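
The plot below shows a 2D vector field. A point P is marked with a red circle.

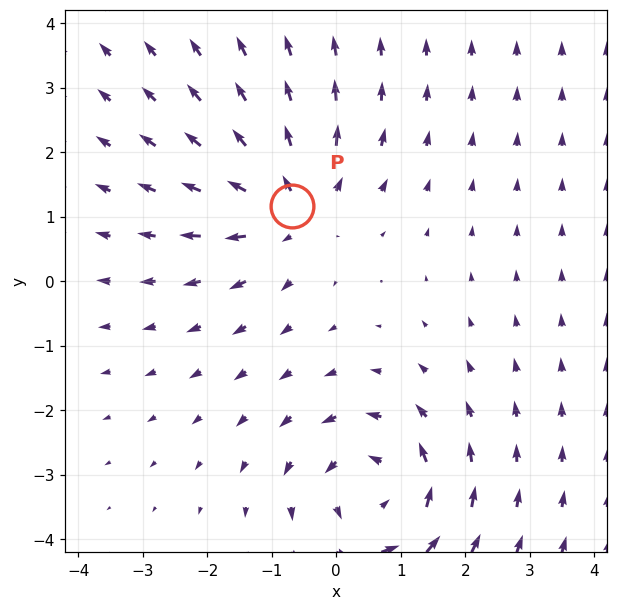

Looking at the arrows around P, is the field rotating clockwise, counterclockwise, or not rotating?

Near P at (-0.7, 1.2) the arrows show no circulation. The curl there is ≈0.

not rotating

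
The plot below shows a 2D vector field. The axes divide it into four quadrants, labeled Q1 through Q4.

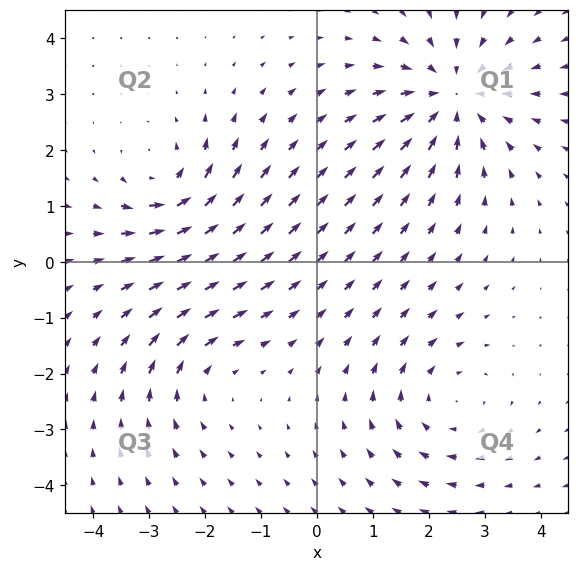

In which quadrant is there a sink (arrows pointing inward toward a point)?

The sink sits at approximately (2.4, 2.9), which lies in quadrant Q1. The divergence there is about -4, negative as expected for a sink.

Q1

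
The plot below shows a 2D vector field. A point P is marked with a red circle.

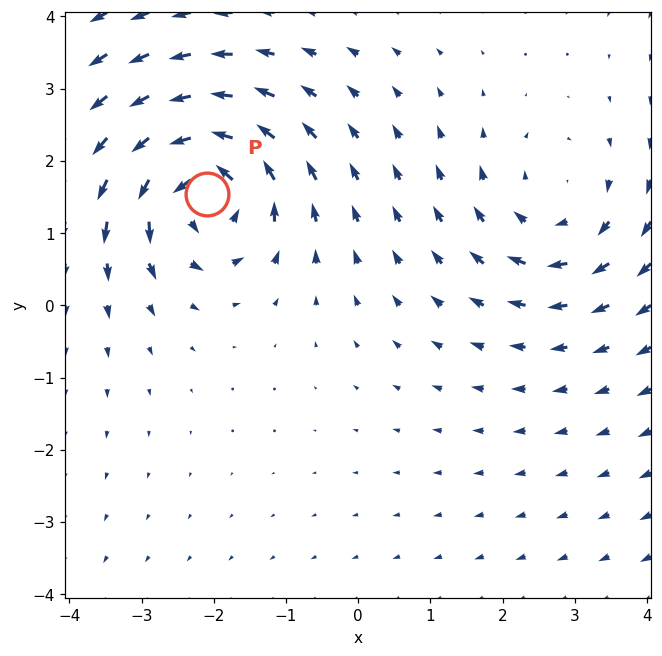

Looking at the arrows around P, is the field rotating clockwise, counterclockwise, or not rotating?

Near P at (-2.1, 1.5) the arrows circulate counterclockwise. The curl (z-component) there is about +6; positive curl means counterclockwise rotation.

counterclockwise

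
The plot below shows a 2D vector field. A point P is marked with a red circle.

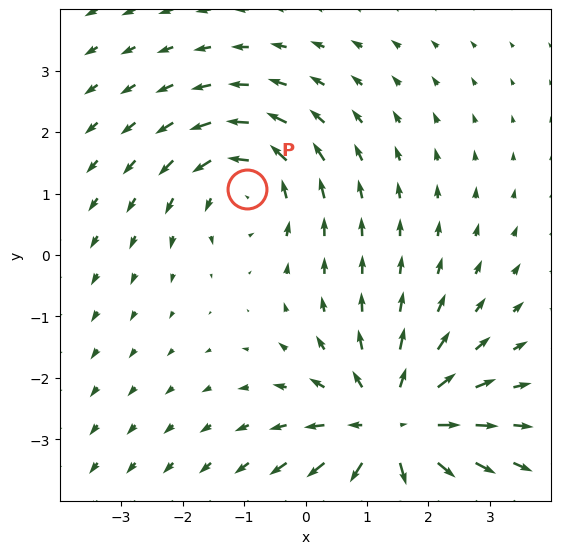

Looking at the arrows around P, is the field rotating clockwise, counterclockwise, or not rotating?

Near P at (-0.9, 1.1) the arrows circulate counterclockwise. The curl (z-component) there is about +3; positive curl means counterclockwise rotation.

counterclockwise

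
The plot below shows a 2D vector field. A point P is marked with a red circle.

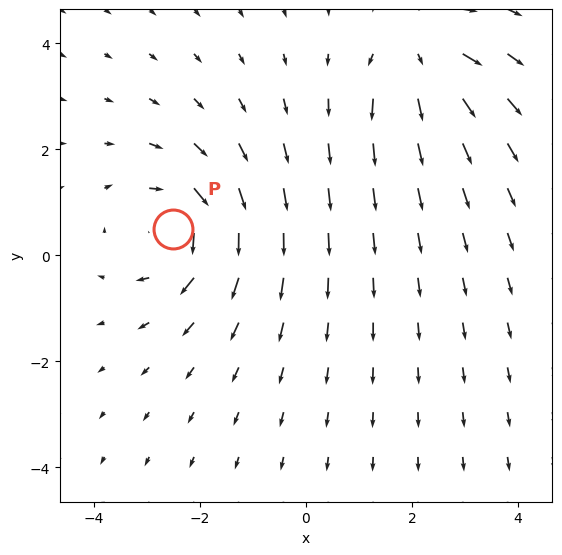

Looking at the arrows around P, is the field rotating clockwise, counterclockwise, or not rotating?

Near P at (-2.5, 0.5) the arrows circulate clockwise. The curl (z-component) there is about -4; negative curl means clockwise rotation.

clockwise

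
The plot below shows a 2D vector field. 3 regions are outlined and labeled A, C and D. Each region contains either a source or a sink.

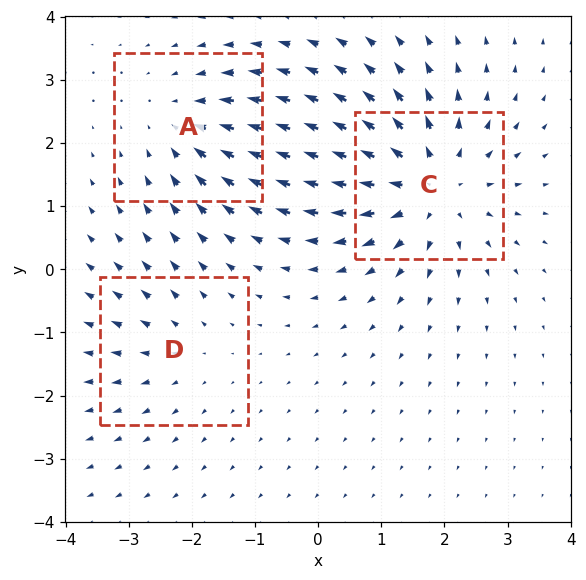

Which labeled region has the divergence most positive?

Divergence at each region's feature centre — A: about -3, C: about +4, D: about +2. Region C is most positive.

C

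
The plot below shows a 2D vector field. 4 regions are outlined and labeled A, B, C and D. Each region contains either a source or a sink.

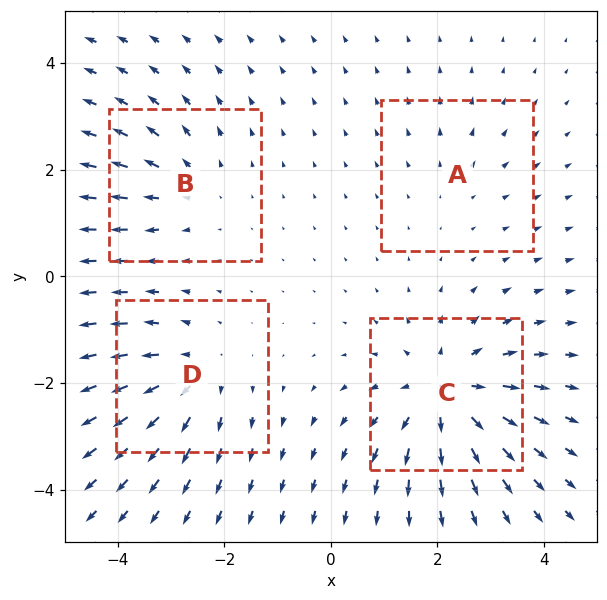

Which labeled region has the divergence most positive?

Divergence at each region's feature centre — A: about +2, B: about +3, C: about +6, D: about +4. Region C is most positive.

C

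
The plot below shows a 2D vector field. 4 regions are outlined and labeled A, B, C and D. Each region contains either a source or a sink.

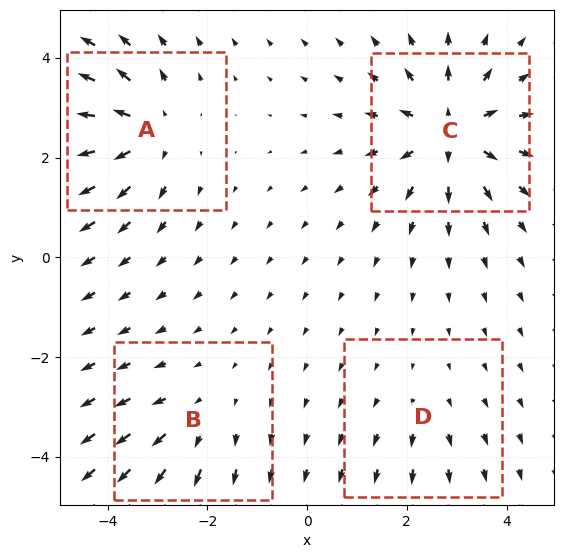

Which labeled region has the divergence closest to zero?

Divergence at each region's feature centre — A: about +5, B: about +3, C: about +7, D: about +2. Region D is closest to zero.

D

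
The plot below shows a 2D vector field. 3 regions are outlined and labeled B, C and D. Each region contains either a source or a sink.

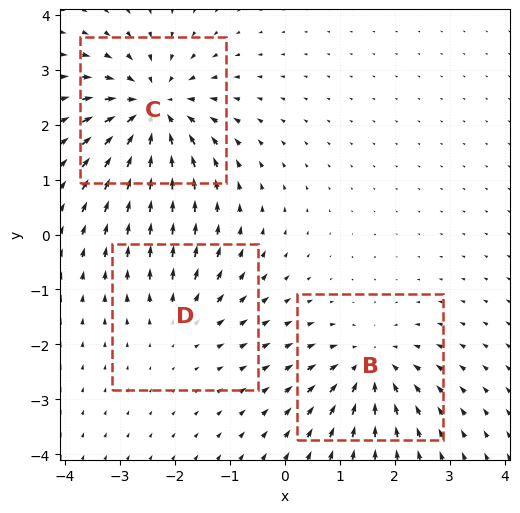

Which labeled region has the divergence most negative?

C

Divergence at each region's feature centre — B: about -4, C: about -6, D: about +2. Region C is most negative.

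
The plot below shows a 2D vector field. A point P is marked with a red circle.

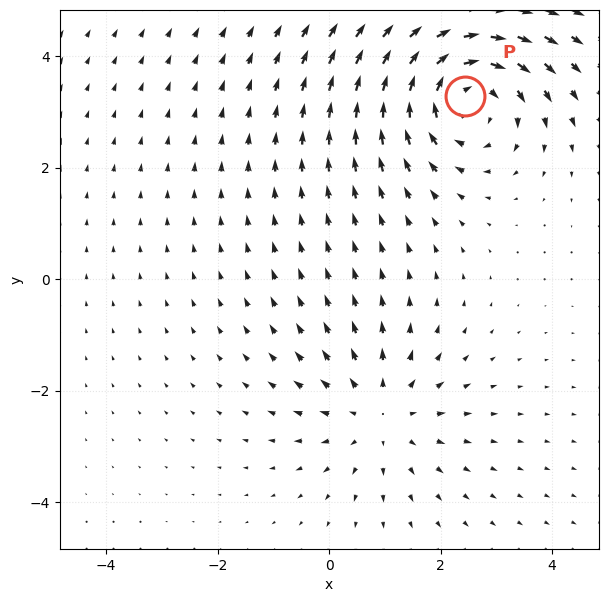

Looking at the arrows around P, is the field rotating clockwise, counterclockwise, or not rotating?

clockwise

Near P at (2.4, 3.3) the arrows circulate clockwise. The curl (z-component) there is about -4; negative curl means clockwise rotation.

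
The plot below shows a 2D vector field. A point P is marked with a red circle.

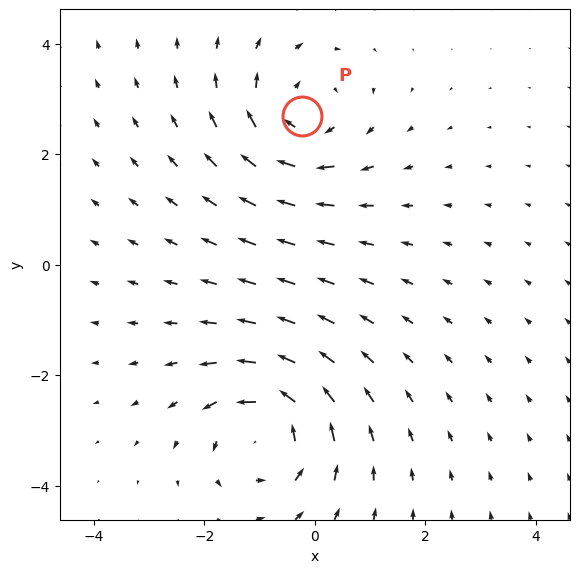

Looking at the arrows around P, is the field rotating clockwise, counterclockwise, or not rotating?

Near P at (-0.2, 2.7) the arrows circulate clockwise. The curl (z-component) there is about -3; negative curl means clockwise rotation.

clockwise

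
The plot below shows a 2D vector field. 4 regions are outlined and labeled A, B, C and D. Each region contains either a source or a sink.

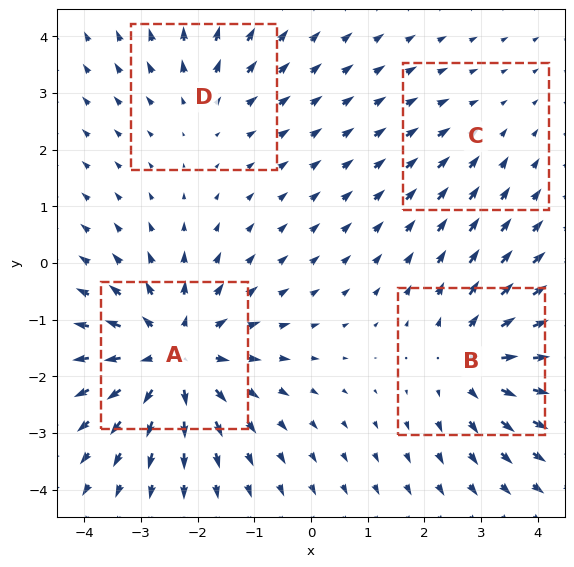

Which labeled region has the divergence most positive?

A

Divergence at each region's feature centre — A: about +7, B: about +5, C: about -2, D: about +3. Region A is most positive.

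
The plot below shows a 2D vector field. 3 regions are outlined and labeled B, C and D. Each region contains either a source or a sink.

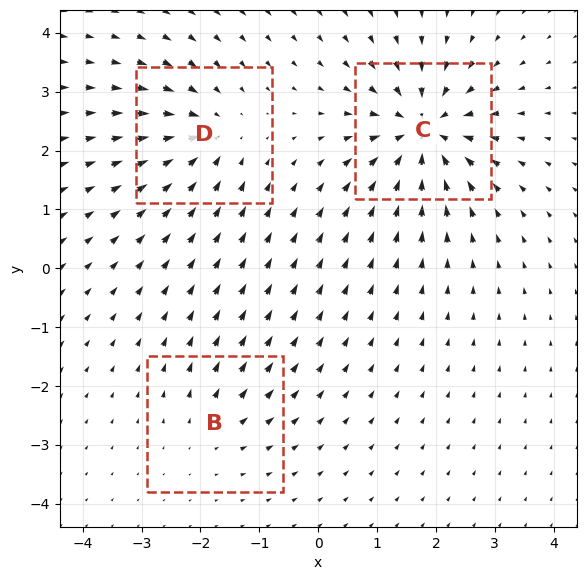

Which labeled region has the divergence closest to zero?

B

Divergence at each region's feature centre — B: about +2, C: about -6, D: about -4. Region B is closest to zero.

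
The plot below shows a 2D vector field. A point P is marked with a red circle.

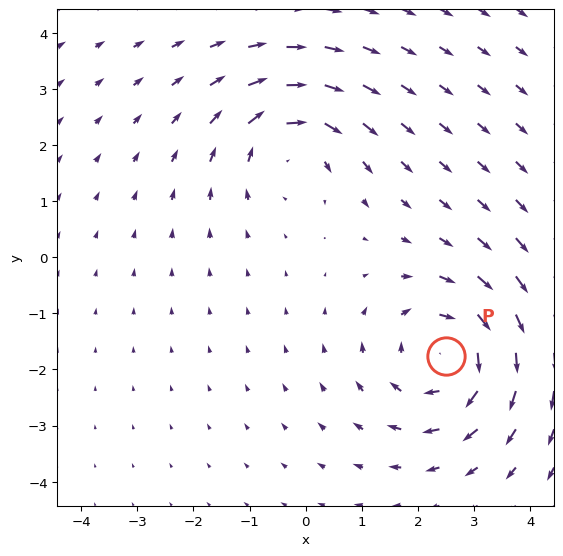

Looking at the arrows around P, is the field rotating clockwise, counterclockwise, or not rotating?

clockwise

Near P at (2.5, -1.8) the arrows circulate clockwise. The curl (z-component) there is about -3; negative curl means clockwise rotation.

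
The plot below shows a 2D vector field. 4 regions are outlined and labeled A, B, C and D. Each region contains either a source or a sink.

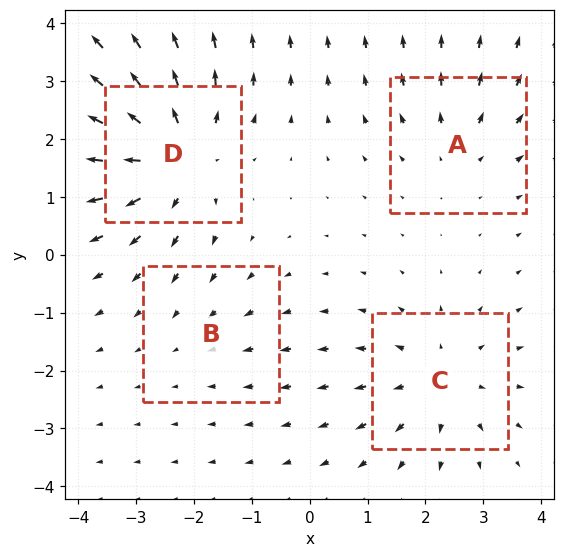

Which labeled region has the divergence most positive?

Divergence at each region's feature centre — A: about +3, B: about -2, C: about +4, D: about +6. Region D is most positive.

D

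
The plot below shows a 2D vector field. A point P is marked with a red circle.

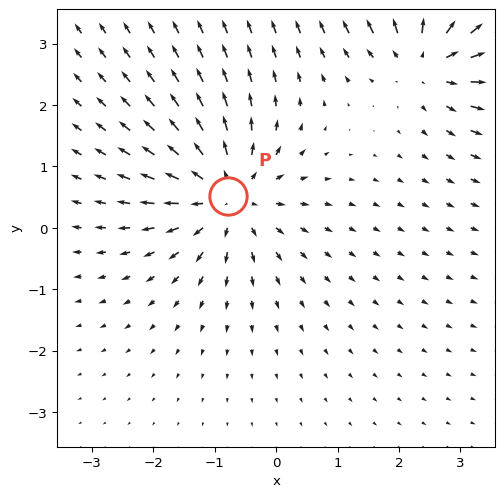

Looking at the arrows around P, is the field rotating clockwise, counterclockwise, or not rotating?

Near P at (-0.8, 0.5) the arrows show no circulation. The curl there is ≈0.

not rotating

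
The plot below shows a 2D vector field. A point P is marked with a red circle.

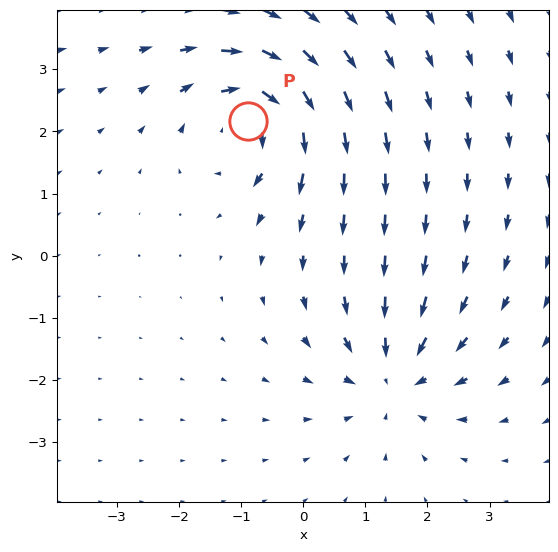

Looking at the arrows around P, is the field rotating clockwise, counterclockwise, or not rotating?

Near P at (-0.9, 2.2) the arrows circulate clockwise. The curl (z-component) there is about -4; negative curl means clockwise rotation.

clockwise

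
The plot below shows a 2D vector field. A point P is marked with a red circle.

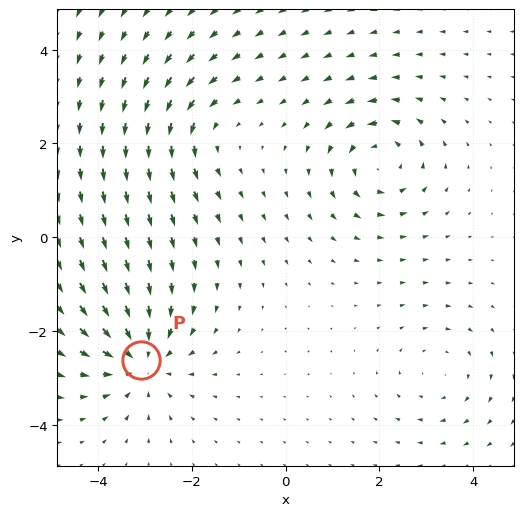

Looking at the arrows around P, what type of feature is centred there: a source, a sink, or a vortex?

sink

At P (-3.1, -2.6) the arrows converge inward. Divergence about -5, curl ≈0 — negative divergence with near-zero curl is a sink.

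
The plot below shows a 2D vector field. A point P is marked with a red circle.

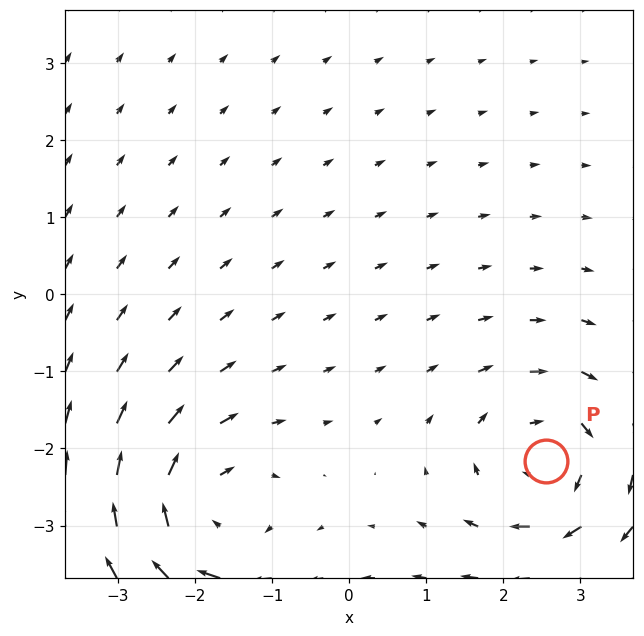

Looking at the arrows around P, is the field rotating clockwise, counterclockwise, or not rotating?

Near P at (2.5, -2.2) the arrows circulate clockwise. The curl (z-component) there is about -3; negative curl means clockwise rotation.

clockwise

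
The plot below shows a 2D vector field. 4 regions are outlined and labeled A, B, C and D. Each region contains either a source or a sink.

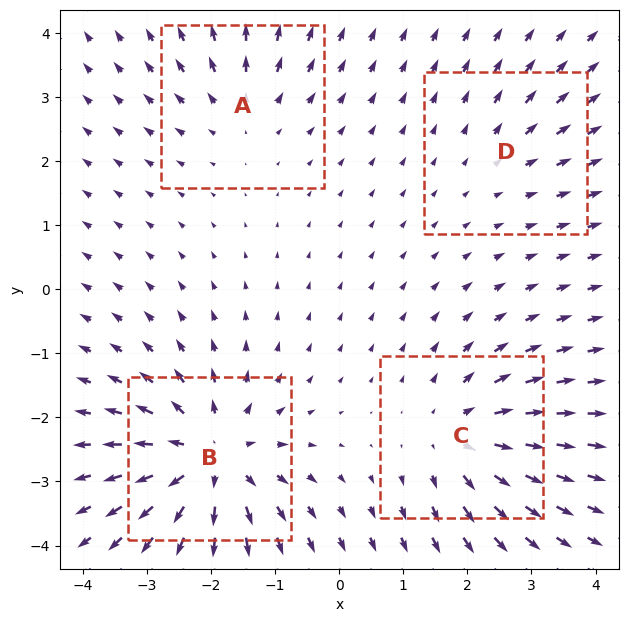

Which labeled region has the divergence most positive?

B

Divergence at each region's feature centre — A: about +3, B: about +8, C: about +5, D: about +2. Region B is most positive.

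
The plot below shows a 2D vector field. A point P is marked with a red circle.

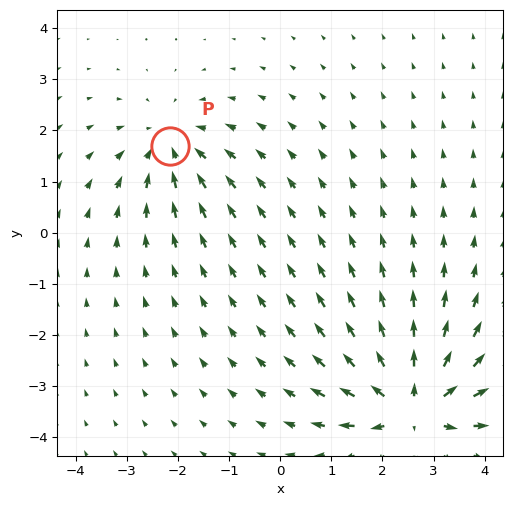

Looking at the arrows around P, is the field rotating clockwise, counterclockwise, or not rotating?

not rotating

Near P at (-2.2, 1.7) the arrows show no circulation. The curl there is ≈0.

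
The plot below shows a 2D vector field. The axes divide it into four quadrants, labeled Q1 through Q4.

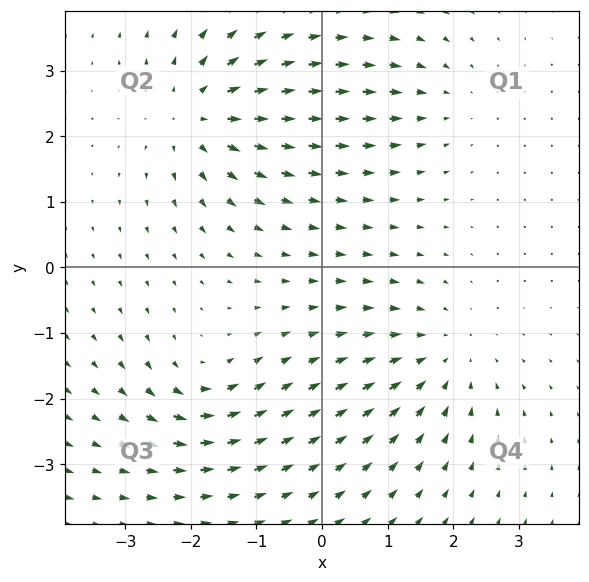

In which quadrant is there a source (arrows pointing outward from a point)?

Q2

The source sits at approximately (-1.9, 2.3), which lies in quadrant Q2. The divergence there is about +5, positive as expected for a source.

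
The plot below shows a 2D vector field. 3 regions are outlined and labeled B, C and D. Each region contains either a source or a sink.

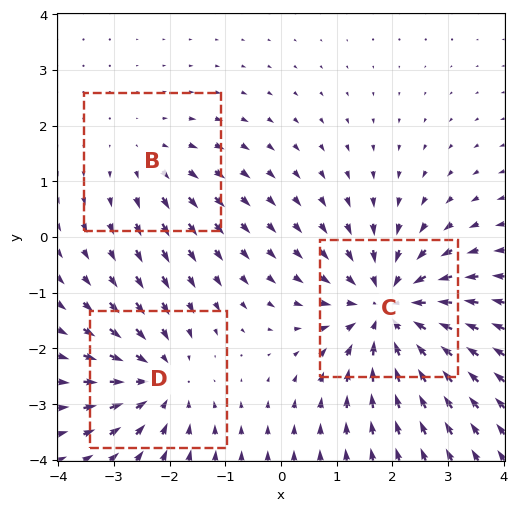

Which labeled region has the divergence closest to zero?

Divergence at each region's feature centre — B: about +2, C: about -4, D: about -3. Region B is closest to zero.

B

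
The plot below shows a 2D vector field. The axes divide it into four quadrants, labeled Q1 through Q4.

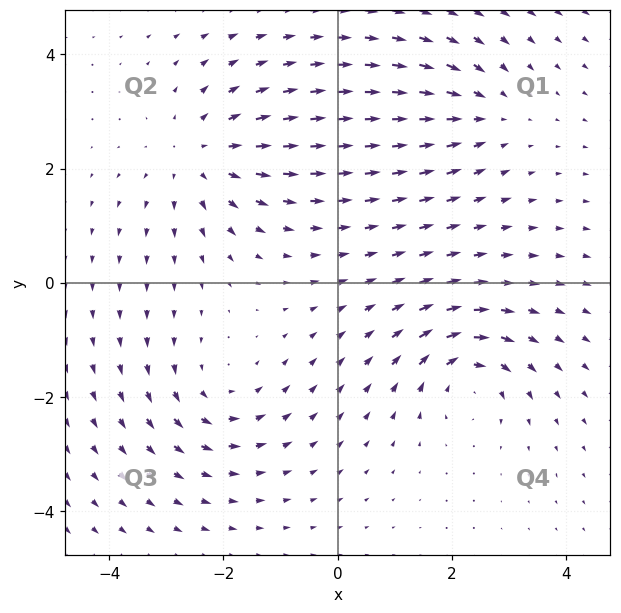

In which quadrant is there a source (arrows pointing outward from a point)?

The source sits at approximately (-2.4, 2.2), which lies in quadrant Q2. The divergence there is about +4, positive as expected for a source.

Q2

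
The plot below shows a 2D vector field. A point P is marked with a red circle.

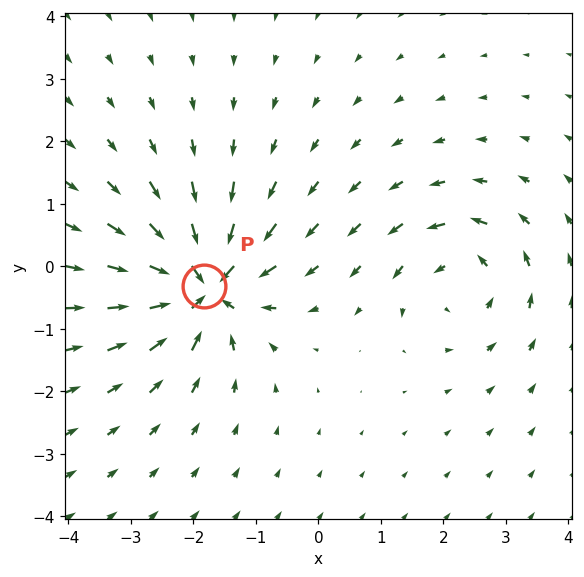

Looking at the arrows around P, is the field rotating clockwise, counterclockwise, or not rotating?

Near P at (-1.8, -0.3) the arrows show no circulation. The curl there is ≈0.

not rotating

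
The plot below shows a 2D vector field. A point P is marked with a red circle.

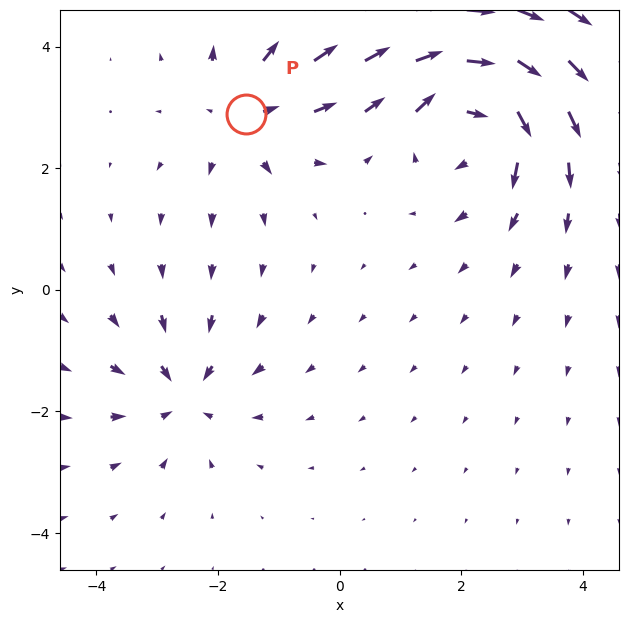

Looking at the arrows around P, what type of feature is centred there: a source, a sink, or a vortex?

At P (-1.5, 2.9) the arrows spread outward. Divergence about +3, curl ≈0 — positive divergence with near-zero curl is a source.

source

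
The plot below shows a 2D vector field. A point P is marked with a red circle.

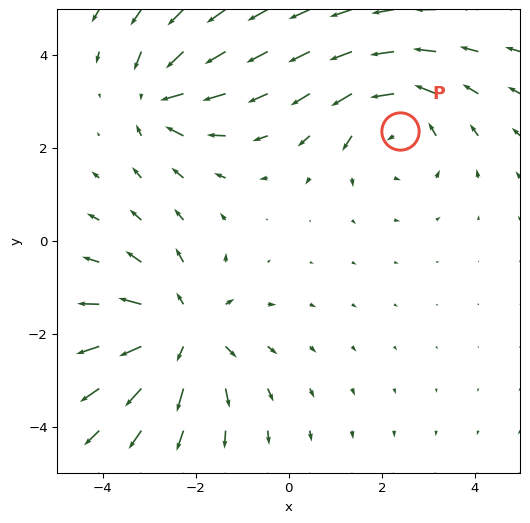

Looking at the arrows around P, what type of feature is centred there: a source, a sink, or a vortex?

vortex

At P (2.4, 2.4) the arrows circulate counterclockwise. Divergence ≈0, curl about +3 — near-zero divergence with nonzero curl is a vortex.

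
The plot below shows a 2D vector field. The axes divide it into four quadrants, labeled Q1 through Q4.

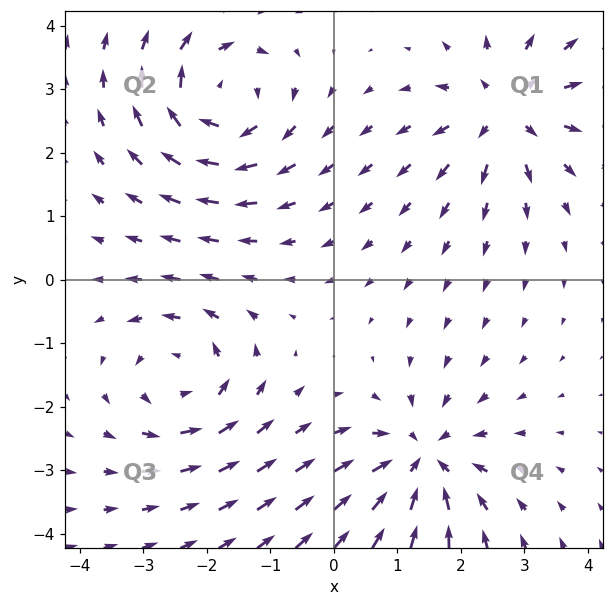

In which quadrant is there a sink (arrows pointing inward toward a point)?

The sink sits at approximately (1.4, -2.9), which lies in quadrant Q4. The divergence there is about -5, negative as expected for a sink.

Q4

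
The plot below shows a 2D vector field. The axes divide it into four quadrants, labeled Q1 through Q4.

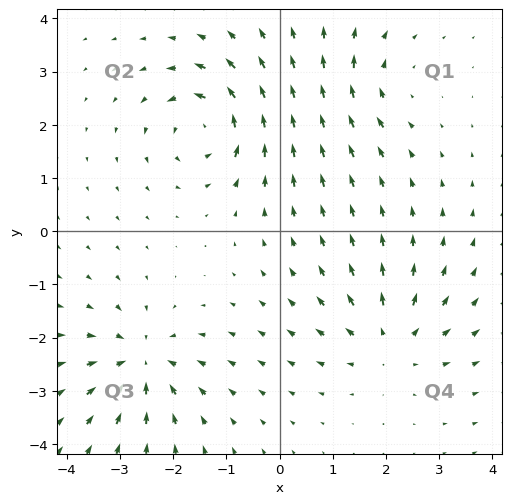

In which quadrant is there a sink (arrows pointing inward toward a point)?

The sink sits at approximately (-2.6, -2.5), which lies in quadrant Q3. The divergence there is about -6, negative as expected for a sink.

Q3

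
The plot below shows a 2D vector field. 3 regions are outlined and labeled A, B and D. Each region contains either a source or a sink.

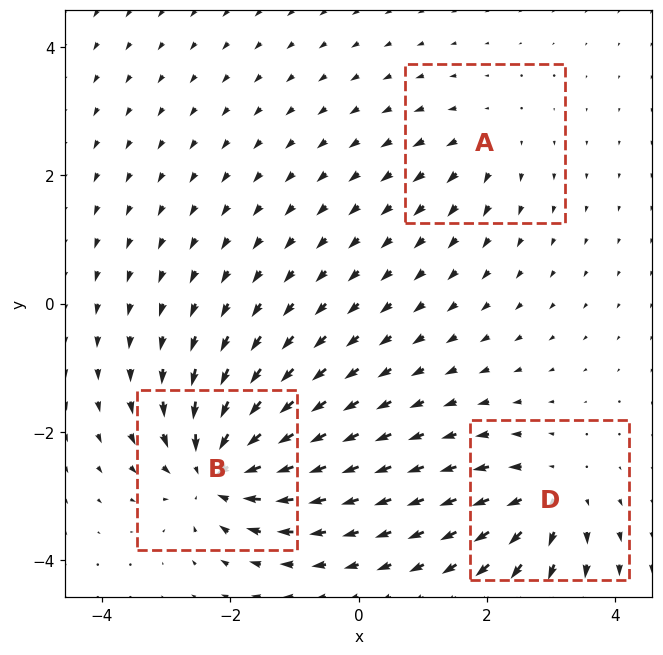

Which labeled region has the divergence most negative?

B

Divergence at each region's feature centre — A: about +2, B: about -6, D: about +4. Region B is most negative.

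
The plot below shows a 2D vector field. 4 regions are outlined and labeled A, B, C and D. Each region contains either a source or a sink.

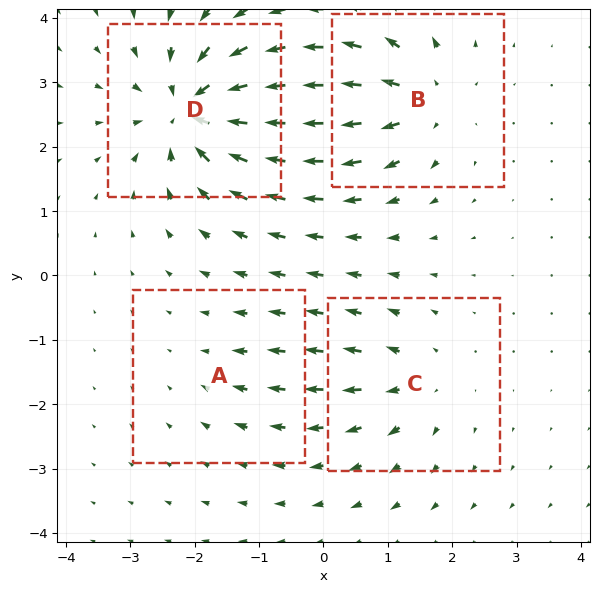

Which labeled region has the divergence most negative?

Divergence at each region's feature centre — A: about -2, B: about +5, C: about +4, D: about -8. Region D is most negative.

D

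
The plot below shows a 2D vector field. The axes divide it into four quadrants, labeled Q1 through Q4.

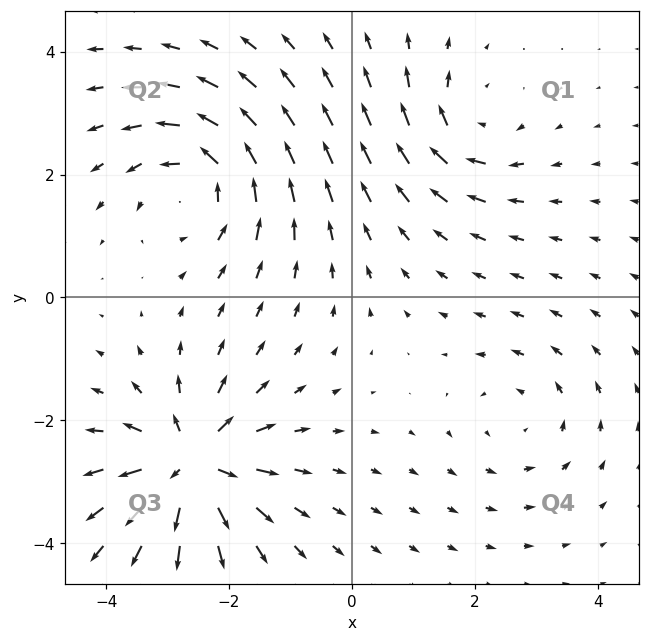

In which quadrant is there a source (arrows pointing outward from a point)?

The source sits at approximately (-2.6, -2.7), which lies in quadrant Q3. The divergence there is about +7, positive as expected for a source.

Q3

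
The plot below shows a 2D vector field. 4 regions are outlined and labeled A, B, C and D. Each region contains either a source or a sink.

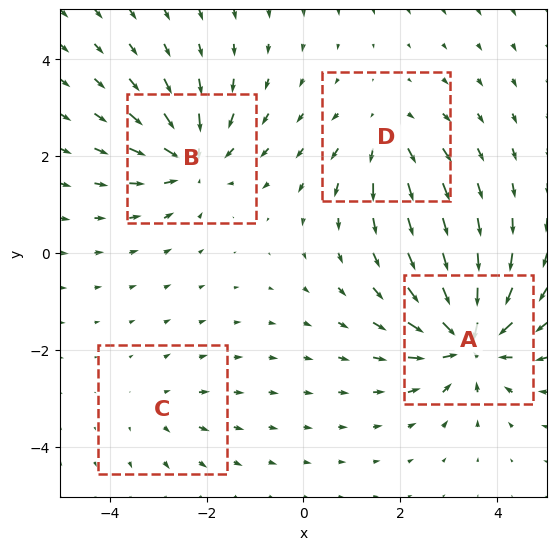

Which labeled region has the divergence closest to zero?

Divergence at each region's feature centre — A: about -8, B: about -6, C: about +2, D: about +4. Region C is closest to zero.

C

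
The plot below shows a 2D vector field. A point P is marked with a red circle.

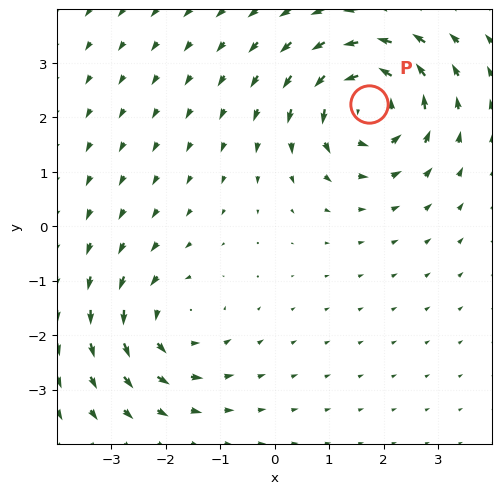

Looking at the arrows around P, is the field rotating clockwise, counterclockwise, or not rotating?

Near P at (1.7, 2.2) the arrows circulate counterclockwise. The curl (z-component) there is about +5; positive curl means counterclockwise rotation.

counterclockwise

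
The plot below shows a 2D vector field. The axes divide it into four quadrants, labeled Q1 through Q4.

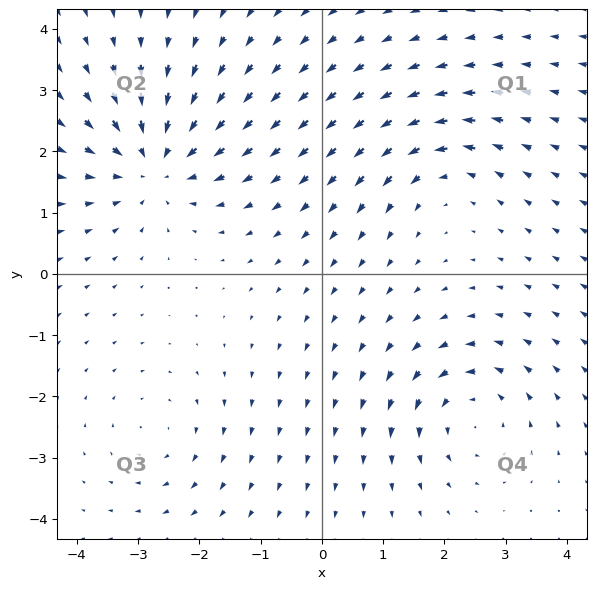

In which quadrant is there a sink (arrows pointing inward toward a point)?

The sink sits at approximately (-2.7, 1.8), which lies in quadrant Q2. The divergence there is about -5, negative as expected for a sink.

Q2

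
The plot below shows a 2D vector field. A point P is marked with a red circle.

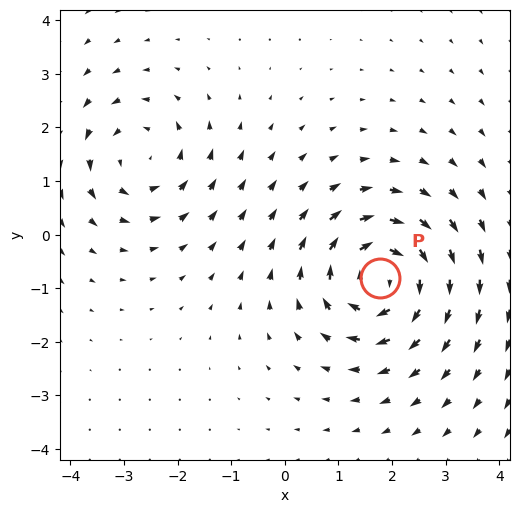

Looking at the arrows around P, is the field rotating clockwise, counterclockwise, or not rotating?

clockwise

Near P at (1.8, -0.8) the arrows circulate clockwise. The curl (z-component) there is about -4; negative curl means clockwise rotation.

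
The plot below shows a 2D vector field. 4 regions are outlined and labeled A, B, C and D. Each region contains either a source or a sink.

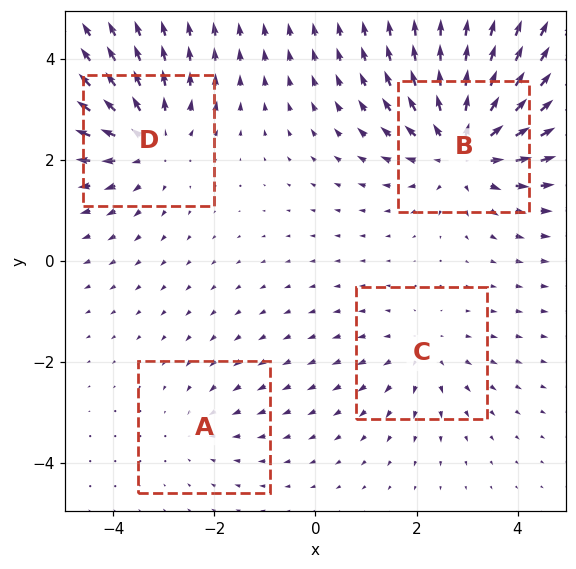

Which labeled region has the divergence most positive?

B

Divergence at each region's feature centre — A: about -2, B: about +6, C: about +3, D: about +4. Region B is most positive.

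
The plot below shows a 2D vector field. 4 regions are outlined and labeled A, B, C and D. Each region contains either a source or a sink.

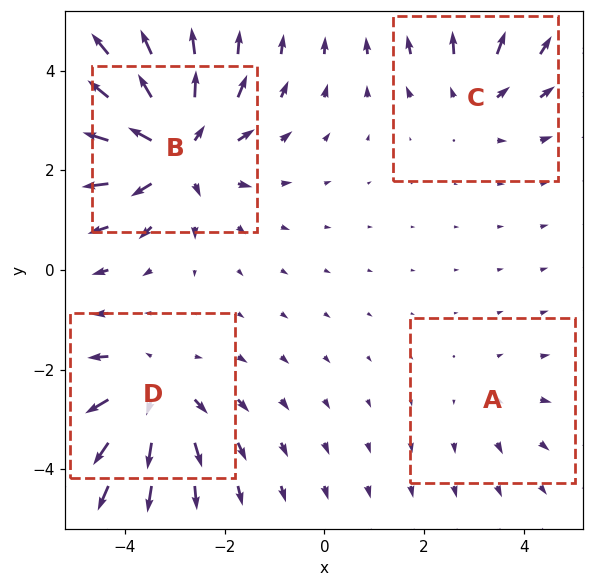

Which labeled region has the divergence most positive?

B

Divergence at each region's feature centre — A: about +2, B: about +7, C: about +3, D: about +5. Region B is most positive.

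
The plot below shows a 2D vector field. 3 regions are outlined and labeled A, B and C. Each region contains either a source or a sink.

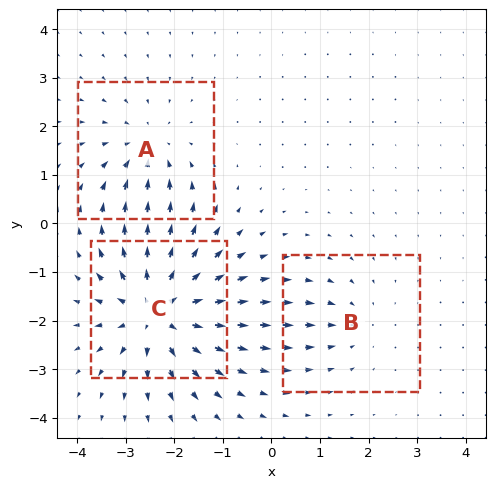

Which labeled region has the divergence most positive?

C

Divergence at each region's feature centre — A: about -3, B: about -2, C: about +5. Region C is most positive.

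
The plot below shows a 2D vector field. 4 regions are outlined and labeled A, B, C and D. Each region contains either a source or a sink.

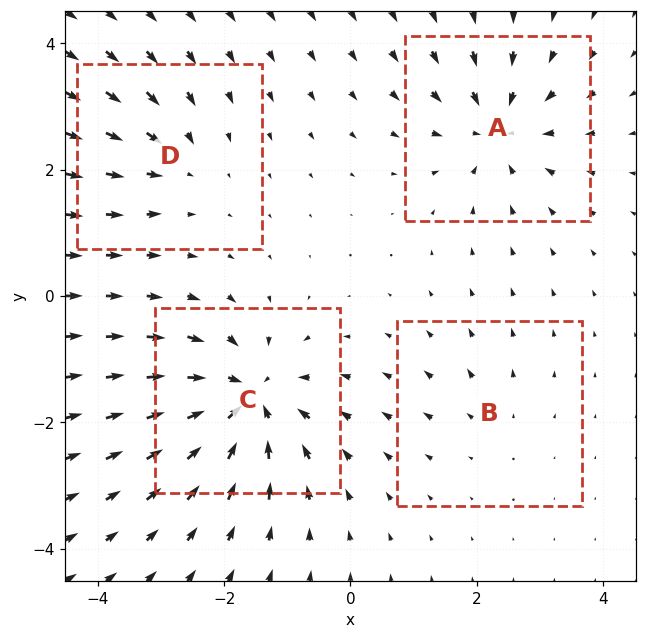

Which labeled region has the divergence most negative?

C

Divergence at each region's feature centre — A: about -6, B: about +2, C: about -8, D: about -4. Region C is most negative.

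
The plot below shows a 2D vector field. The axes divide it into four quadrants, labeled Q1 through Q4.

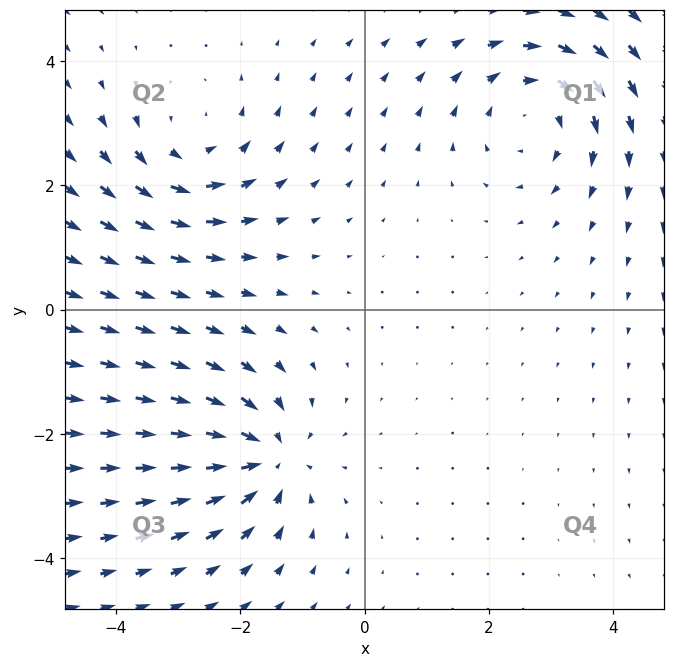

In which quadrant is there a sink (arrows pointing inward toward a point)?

The sink sits at approximately (-1.6, -2.4), which lies in quadrant Q3. The divergence there is about -5, negative as expected for a sink.

Q3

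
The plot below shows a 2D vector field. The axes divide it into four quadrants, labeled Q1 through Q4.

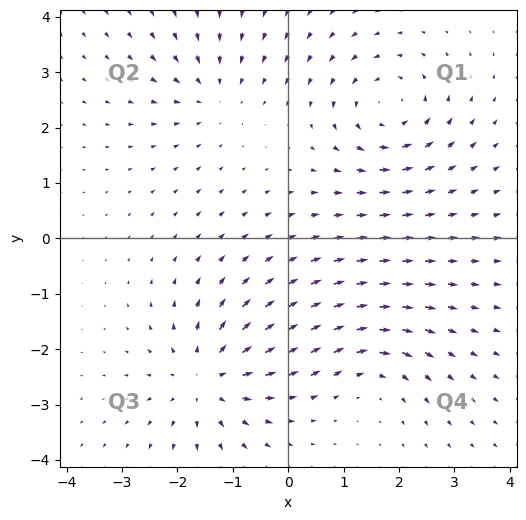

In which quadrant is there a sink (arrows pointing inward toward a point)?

Q2

The sink sits at approximately (-1.4, 2.6), which lies in quadrant Q2. The divergence there is about -4, negative as expected for a sink.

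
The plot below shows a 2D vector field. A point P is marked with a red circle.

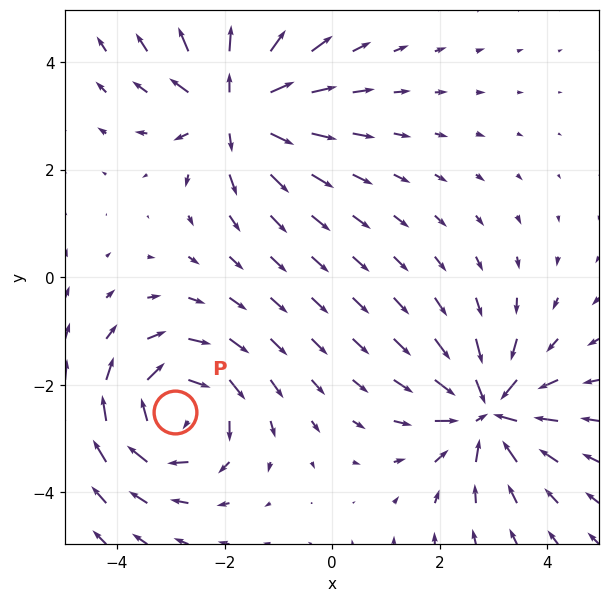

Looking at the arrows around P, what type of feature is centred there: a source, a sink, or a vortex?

vortex

At P (-2.9, -2.5) the arrows circulate clockwise. Divergence ≈0, curl about -5 — near-zero divergence with nonzero curl is a vortex.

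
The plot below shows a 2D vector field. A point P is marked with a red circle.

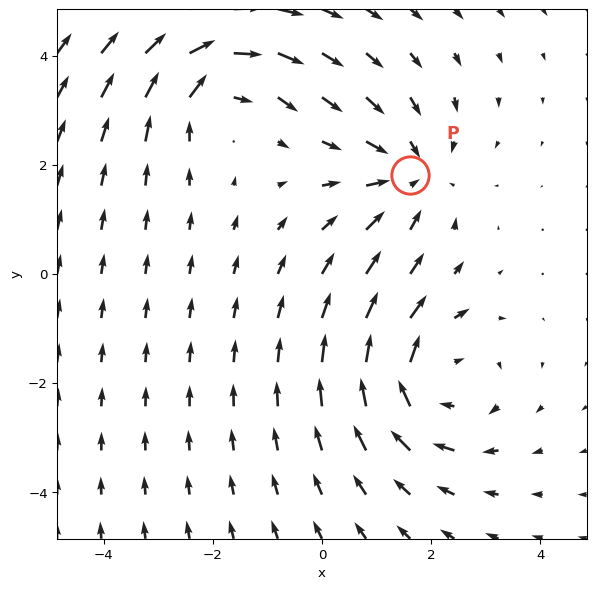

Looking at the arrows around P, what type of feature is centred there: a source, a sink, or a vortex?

At P (1.6, 1.8) the arrows converge inward. Divergence about -3, curl ≈0 — negative divergence with near-zero curl is a sink.

sink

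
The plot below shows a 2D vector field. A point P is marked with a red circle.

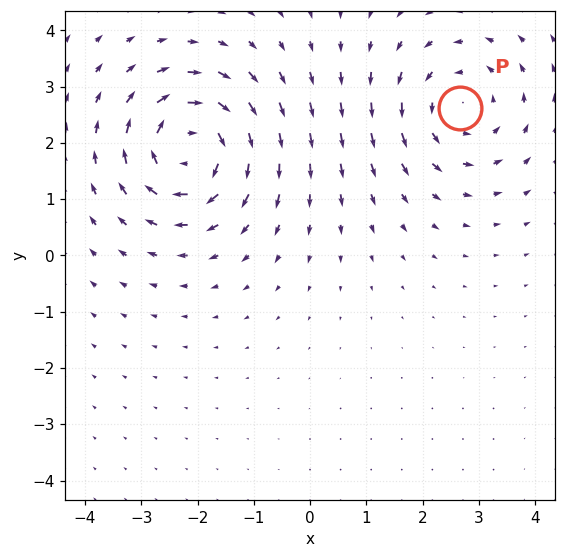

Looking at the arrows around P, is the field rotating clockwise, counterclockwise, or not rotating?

counterclockwise

Near P at (2.7, 2.6) the arrows circulate counterclockwise. The curl (z-component) there is about +3; positive curl means counterclockwise rotation.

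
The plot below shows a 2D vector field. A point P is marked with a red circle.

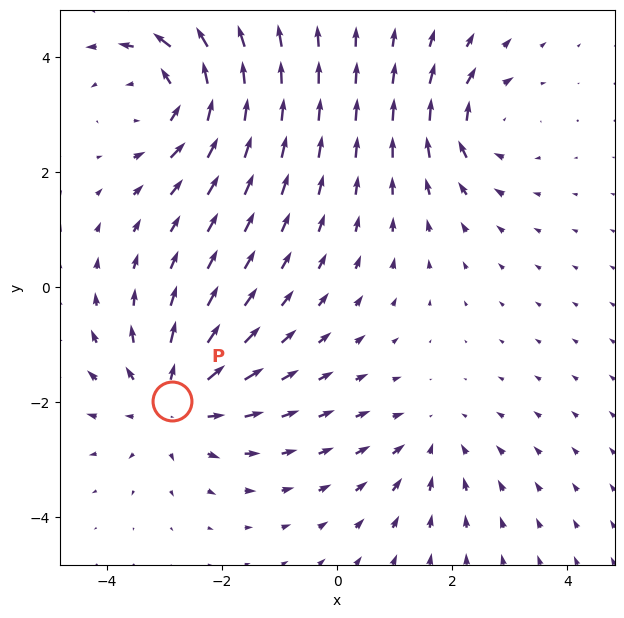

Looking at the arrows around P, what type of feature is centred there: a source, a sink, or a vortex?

source

At P (-2.9, -2.0) the arrows spread outward. Divergence about +4, curl ≈0 — positive divergence with near-zero curl is a source.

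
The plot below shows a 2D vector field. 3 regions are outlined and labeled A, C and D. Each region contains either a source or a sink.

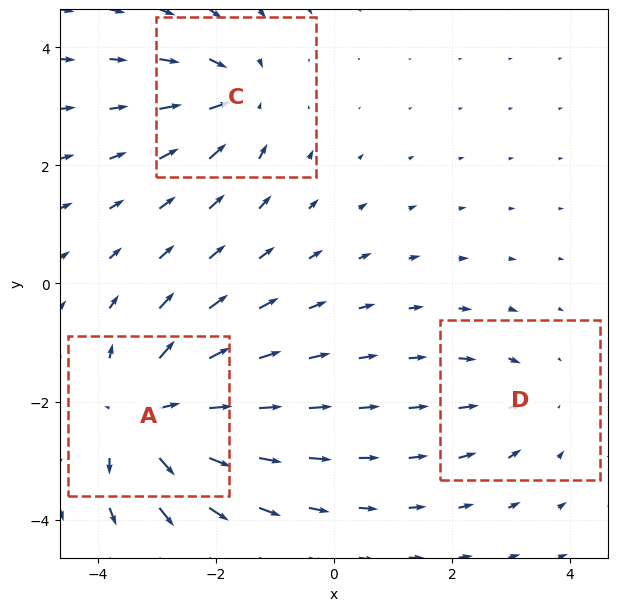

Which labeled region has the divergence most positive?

Divergence at each region's feature centre — A: about +6, C: about -4, D: about -2. Region A is most positive.

A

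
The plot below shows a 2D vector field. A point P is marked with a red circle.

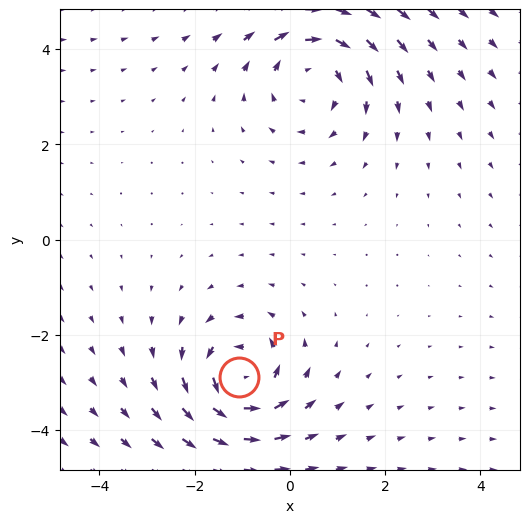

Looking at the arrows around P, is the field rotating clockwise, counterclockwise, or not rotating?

Near P at (-1.1, -2.9) the arrows circulate counterclockwise. The curl (z-component) there is about +4; positive curl means counterclockwise rotation.

counterclockwise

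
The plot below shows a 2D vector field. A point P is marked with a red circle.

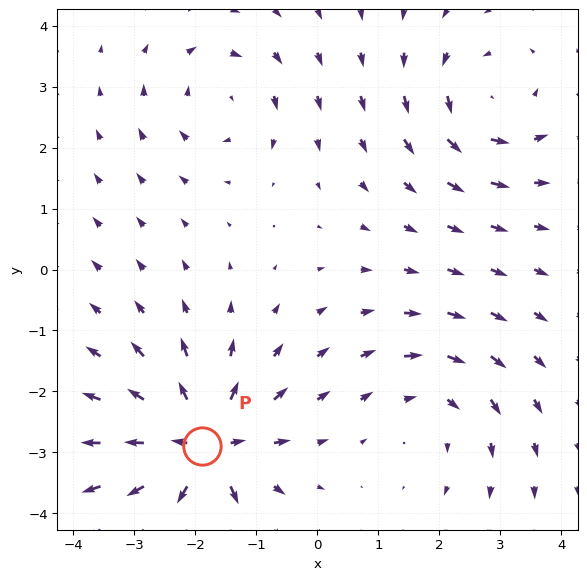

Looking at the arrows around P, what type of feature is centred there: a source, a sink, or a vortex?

source

At P (-1.9, -2.9) the arrows spread outward. Divergence about +6, curl ≈0 — positive divergence with near-zero curl is a source.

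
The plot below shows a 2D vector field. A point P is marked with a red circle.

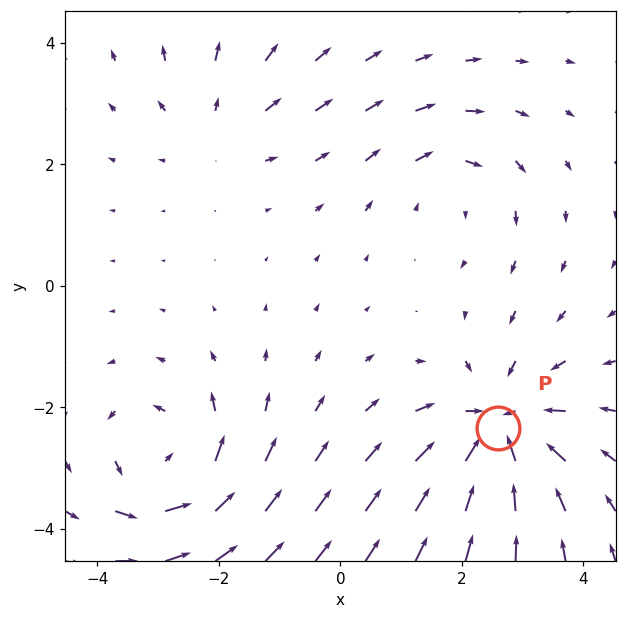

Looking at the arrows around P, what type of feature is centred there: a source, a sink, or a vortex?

sink

At P (2.6, -2.3) the arrows converge inward. Divergence about -5, curl ≈0 — negative divergence with near-zero curl is a sink.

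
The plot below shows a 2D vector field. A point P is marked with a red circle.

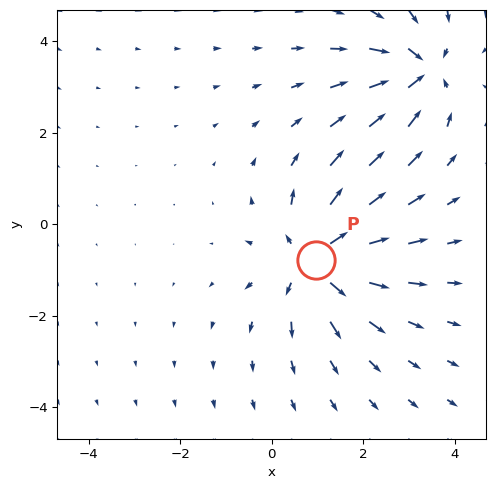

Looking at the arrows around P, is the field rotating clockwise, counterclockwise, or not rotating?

Near P at (1.0, -0.8) the arrows show no circulation. The curl there is ≈0.

not rotating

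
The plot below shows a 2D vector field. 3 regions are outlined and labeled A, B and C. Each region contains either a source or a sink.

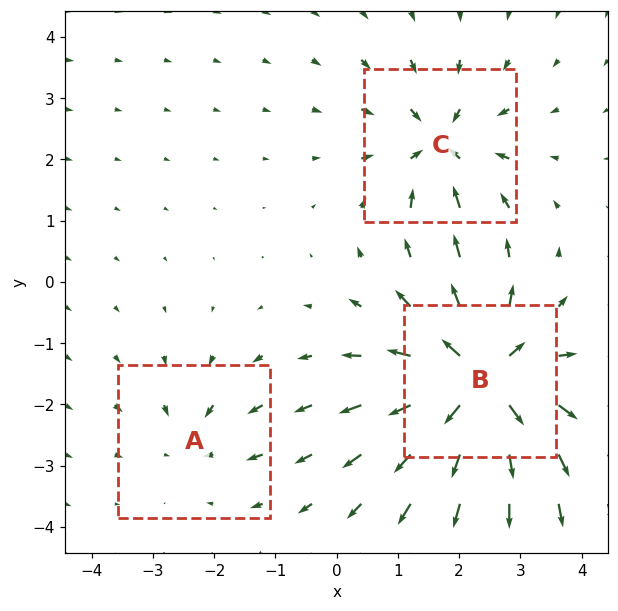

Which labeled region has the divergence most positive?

Divergence at each region's feature centre — A: about -2, B: about +6, C: about -4. Region B is most positive.

B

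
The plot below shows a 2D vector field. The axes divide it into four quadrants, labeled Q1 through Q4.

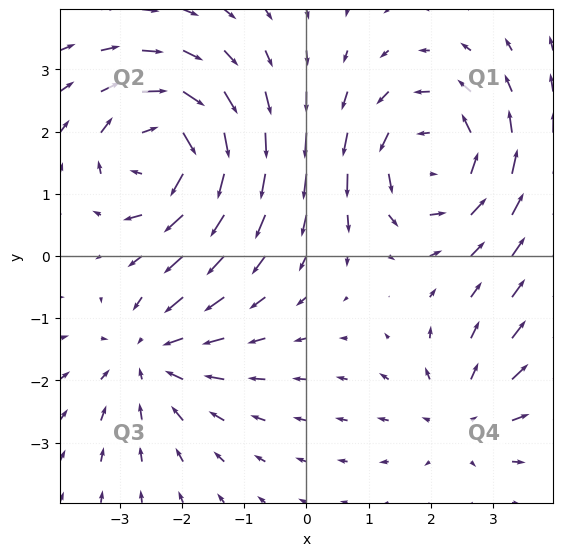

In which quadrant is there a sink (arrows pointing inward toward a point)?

Q3

The sink sits at approximately (-2.5, -1.6), which lies in quadrant Q3. The divergence there is about -3, negative as expected for a sink.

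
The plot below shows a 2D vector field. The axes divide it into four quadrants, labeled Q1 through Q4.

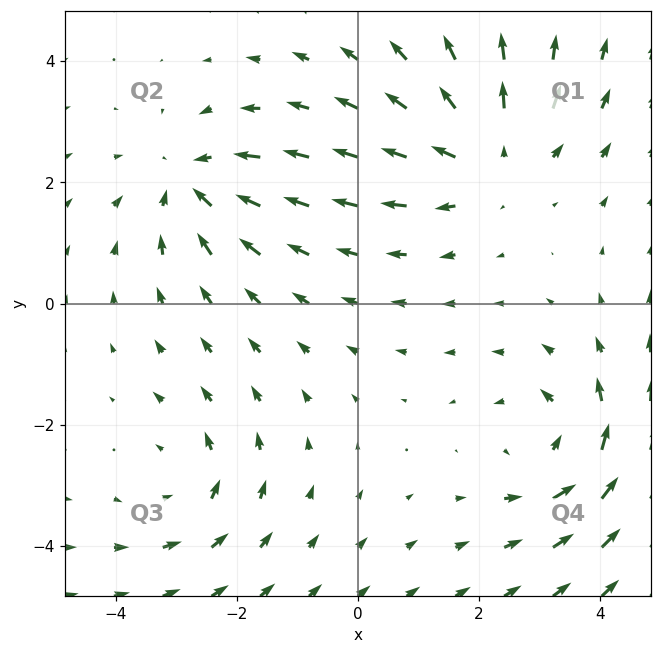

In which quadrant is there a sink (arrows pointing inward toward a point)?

Q2

The sink sits at approximately (-2.7, 2.0), which lies in quadrant Q2. The divergence there is about -3, negative as expected for a sink.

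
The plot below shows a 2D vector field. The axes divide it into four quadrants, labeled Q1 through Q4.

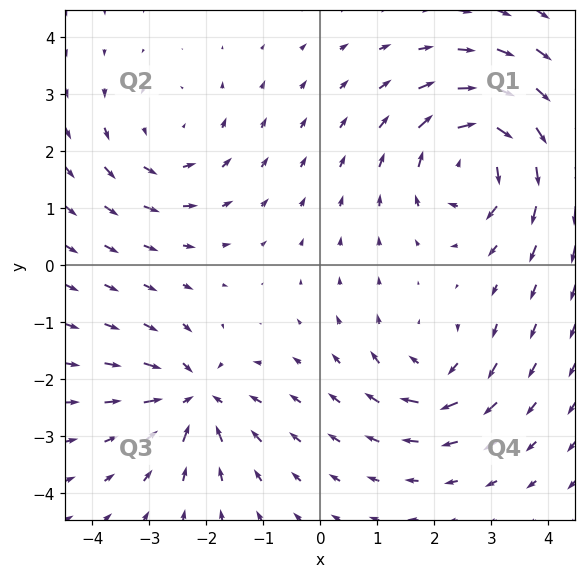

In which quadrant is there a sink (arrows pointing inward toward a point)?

Q3

The sink sits at approximately (-2.2, -2.3), which lies in quadrant Q3. The divergence there is about -5, negative as expected for a sink.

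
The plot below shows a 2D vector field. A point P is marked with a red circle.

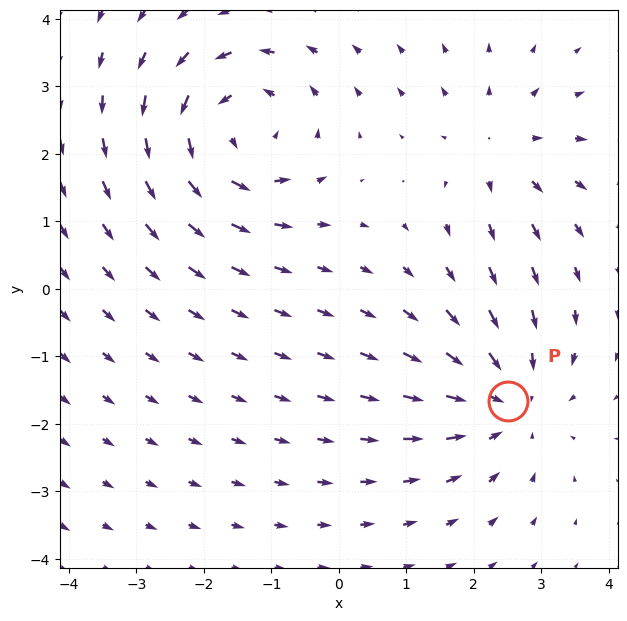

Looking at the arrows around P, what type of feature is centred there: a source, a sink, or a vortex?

At P (2.5, -1.7) the arrows converge inward. Divergence about -4, curl ≈0 — negative divergence with near-zero curl is a sink.

sink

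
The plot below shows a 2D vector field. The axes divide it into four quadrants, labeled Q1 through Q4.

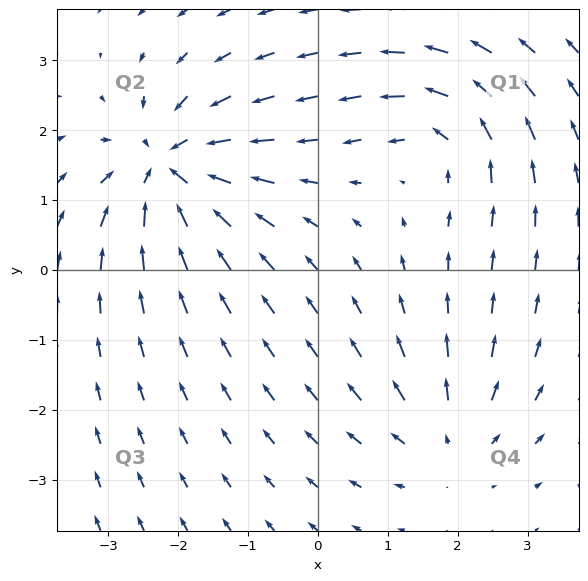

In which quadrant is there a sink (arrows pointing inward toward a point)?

The sink sits at approximately (-2.1, 1.4), which lies in quadrant Q2. The divergence there is about -6, negative as expected for a sink.

Q2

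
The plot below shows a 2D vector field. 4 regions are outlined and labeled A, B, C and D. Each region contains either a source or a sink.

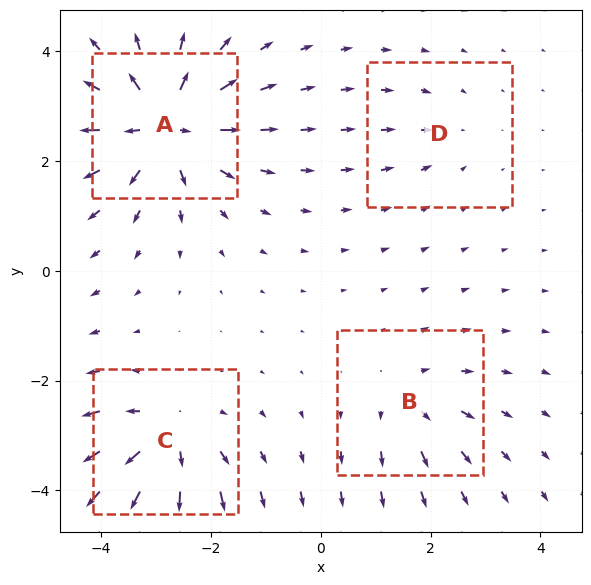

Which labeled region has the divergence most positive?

A

Divergence at each region's feature centre — A: about +8, B: about +4, C: about +6, D: about -2. Region A is most positive.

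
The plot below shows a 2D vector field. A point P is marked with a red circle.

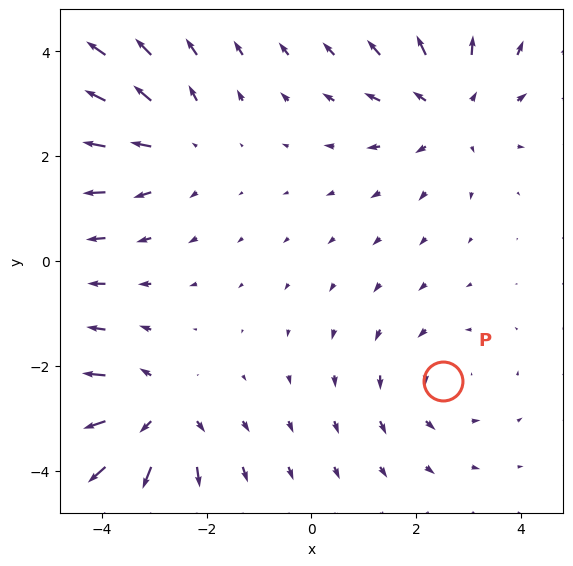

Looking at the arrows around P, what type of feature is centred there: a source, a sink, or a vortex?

vortex

At P (2.5, -2.3) the arrows circulate counterclockwise. Divergence ≈0, curl about +3 — near-zero divergence with nonzero curl is a vortex.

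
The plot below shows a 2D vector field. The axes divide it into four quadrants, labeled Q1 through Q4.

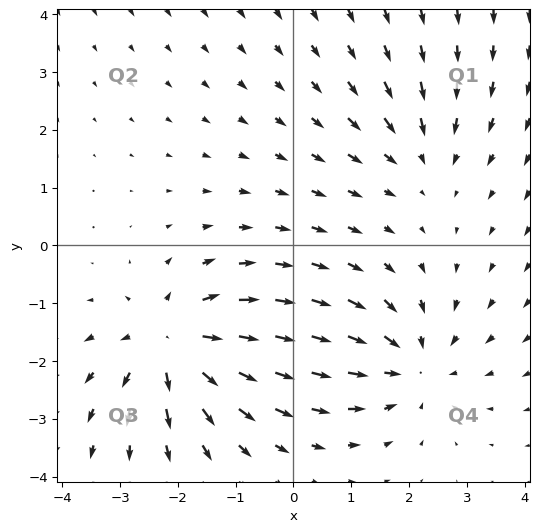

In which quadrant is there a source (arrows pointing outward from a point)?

Q3

The source sits at approximately (-2.1, -1.7), which lies in quadrant Q3. The divergence there is about +6, positive as expected for a source.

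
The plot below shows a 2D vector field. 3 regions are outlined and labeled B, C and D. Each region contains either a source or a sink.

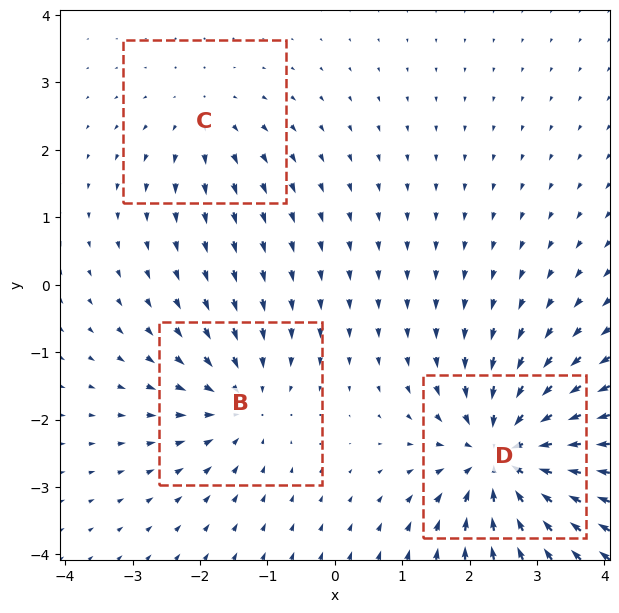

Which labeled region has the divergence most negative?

D

Divergence at each region's feature centre — B: about -3, C: about +2, D: about -6. Region D is most negative.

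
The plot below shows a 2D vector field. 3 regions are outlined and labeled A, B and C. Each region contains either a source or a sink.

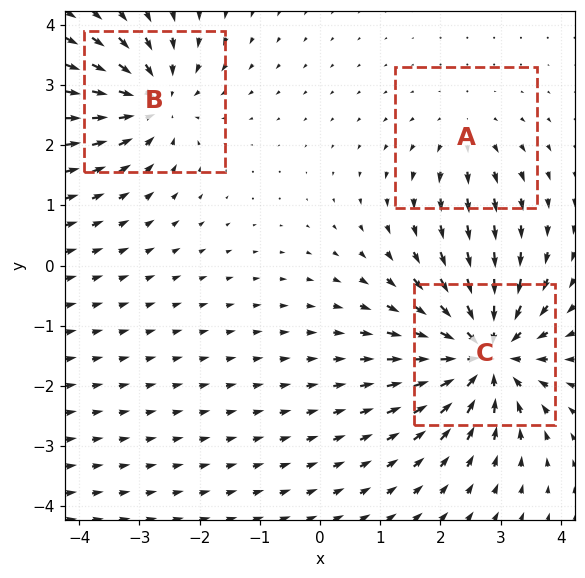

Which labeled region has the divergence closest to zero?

Divergence at each region's feature centre — A: about +2, B: about -4, C: about -6. Region A is closest to zero.

A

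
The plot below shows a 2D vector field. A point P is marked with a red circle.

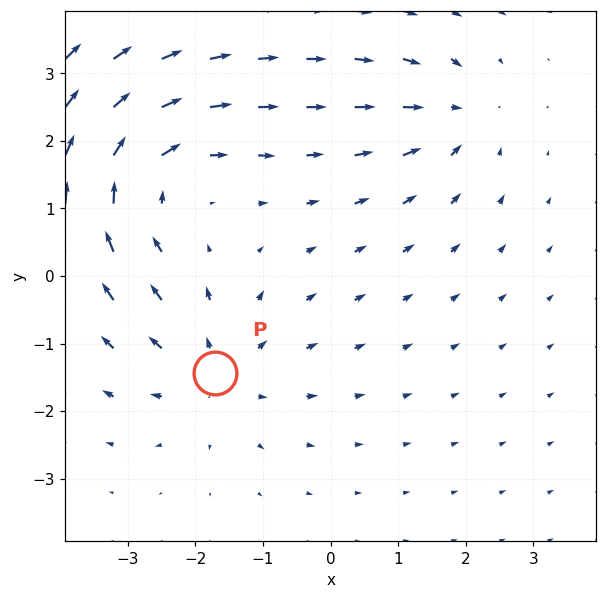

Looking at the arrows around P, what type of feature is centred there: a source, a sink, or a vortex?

source

At P (-1.7, -1.4) the arrows spread outward. Divergence about +3, curl ≈0 — positive divergence with near-zero curl is a source.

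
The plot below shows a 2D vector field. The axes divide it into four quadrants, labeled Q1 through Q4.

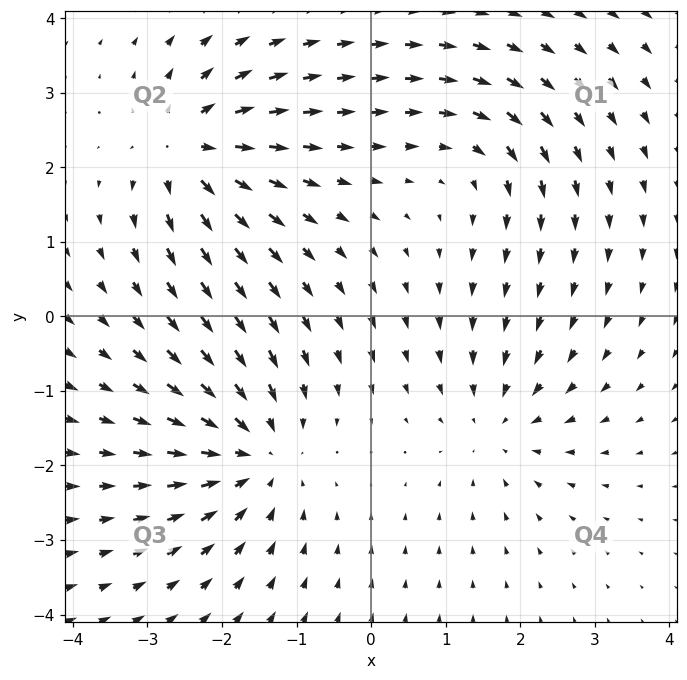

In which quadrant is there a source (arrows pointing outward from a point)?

Q2

The source sits at approximately (-2.5, 2.2), which lies in quadrant Q2. The divergence there is about +6, positive as expected for a source.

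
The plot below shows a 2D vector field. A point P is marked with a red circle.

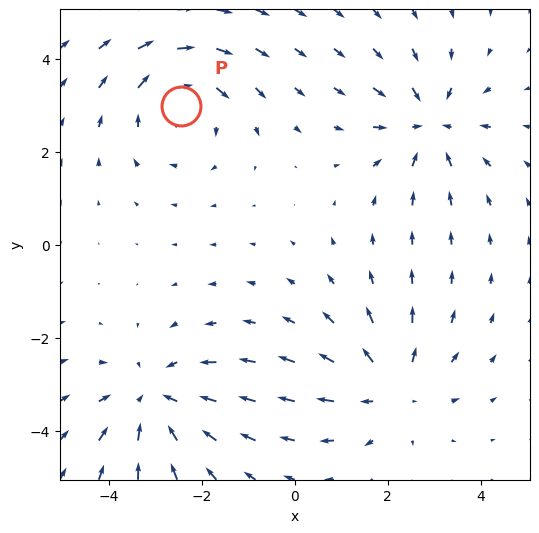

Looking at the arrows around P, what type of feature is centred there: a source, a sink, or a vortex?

vortex

At P (-2.4, 3.0) the arrows circulate clockwise. Divergence ≈0, curl about -4 — near-zero divergence with nonzero curl is a vortex.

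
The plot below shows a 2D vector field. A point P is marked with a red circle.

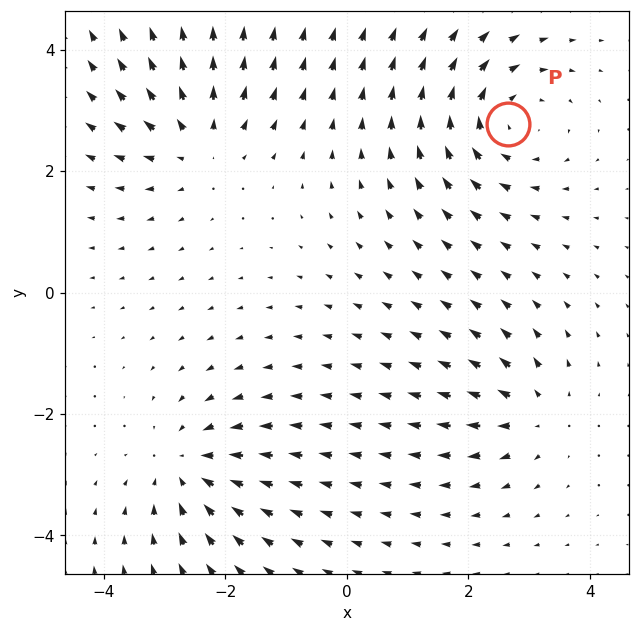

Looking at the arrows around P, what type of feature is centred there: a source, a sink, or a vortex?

vortex

At P (2.6, 2.8) the arrows circulate clockwise. Divergence ≈0, curl about -4 — near-zero divergence with nonzero curl is a vortex.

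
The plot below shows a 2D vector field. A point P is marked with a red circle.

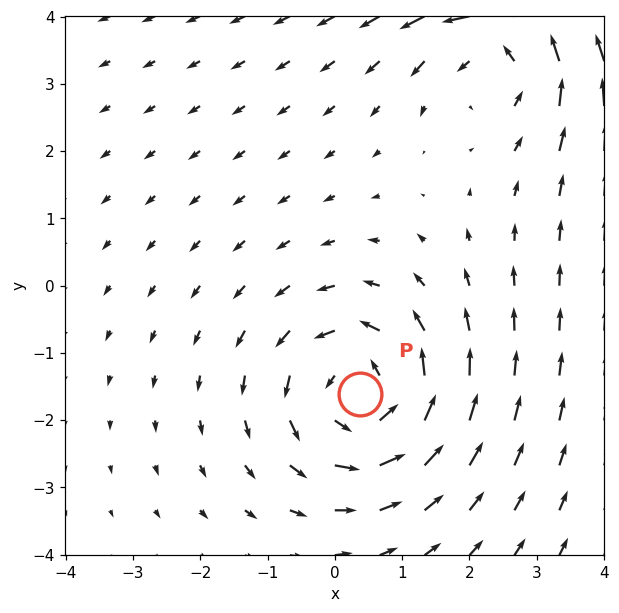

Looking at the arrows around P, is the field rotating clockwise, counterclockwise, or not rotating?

counterclockwise

Near P at (0.4, -1.6) the arrows circulate counterclockwise. The curl (z-component) there is about +4; positive curl means counterclockwise rotation.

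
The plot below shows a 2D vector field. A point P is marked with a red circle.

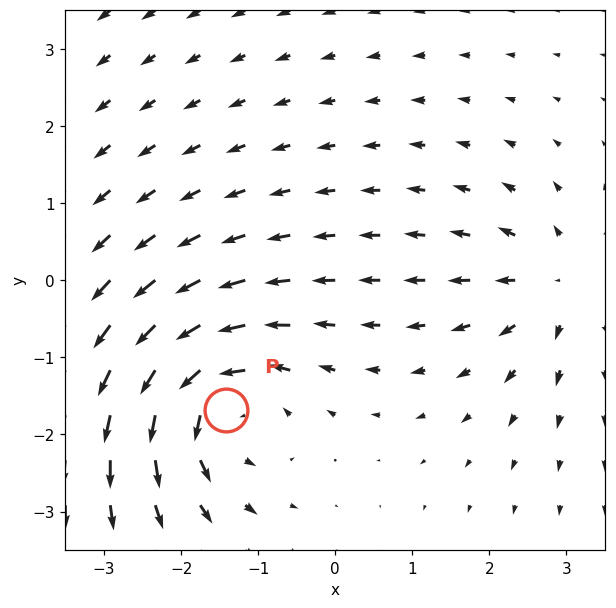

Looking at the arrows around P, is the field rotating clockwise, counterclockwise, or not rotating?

Near P at (-1.4, -1.7) the arrows circulate counterclockwise. The curl (z-component) there is about +5; positive curl means counterclockwise rotation.

counterclockwise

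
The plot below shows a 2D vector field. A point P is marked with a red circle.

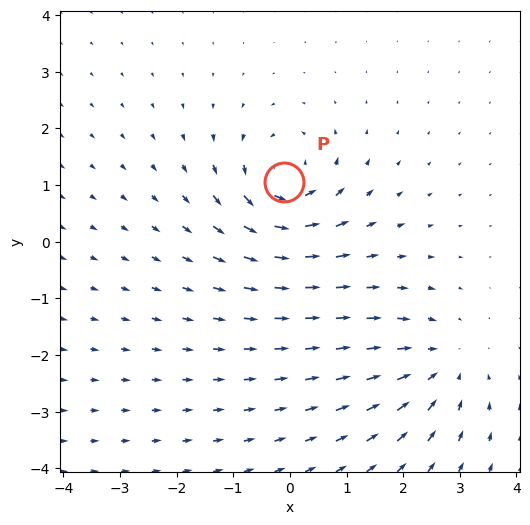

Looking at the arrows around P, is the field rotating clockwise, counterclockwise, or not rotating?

Near P at (-0.1, 1.1) the arrows circulate counterclockwise. The curl (z-component) there is about +6; positive curl means counterclockwise rotation.

counterclockwise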